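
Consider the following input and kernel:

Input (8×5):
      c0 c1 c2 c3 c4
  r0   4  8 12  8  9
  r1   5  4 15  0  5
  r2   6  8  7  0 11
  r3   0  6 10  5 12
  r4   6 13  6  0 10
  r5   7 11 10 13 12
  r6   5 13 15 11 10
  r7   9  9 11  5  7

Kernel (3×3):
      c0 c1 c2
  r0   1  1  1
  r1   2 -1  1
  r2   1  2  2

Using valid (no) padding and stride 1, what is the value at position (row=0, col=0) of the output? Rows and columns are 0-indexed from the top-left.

81

The receptive field on the input at this output position is [4 8 12 / 5 4 15 / 6 8 7]. Elementwise product with the kernel and sum: 4·1 + 8·1 + 12·1 + 5·2 + 4·-1 + 15·1 + 6·1 + 8·2 + 7·2.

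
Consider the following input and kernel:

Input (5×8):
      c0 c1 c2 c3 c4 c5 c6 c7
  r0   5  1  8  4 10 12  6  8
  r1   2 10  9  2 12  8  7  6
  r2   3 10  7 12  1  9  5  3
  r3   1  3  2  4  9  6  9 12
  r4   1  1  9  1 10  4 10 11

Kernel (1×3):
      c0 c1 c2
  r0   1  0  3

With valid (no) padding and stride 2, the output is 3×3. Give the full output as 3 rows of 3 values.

Output[0,0]: The receptive field on the input at this output position is [5 1 8]. Elementwise product with the kernel and sum: 5·1 + 8·3.
Output[0,1]: The receptive field on the input at this output position is [8 4 10]. Elementwise product with the kernel and sum: 8·1 + 10·3.

29 38 28
24 10 16
28 39 40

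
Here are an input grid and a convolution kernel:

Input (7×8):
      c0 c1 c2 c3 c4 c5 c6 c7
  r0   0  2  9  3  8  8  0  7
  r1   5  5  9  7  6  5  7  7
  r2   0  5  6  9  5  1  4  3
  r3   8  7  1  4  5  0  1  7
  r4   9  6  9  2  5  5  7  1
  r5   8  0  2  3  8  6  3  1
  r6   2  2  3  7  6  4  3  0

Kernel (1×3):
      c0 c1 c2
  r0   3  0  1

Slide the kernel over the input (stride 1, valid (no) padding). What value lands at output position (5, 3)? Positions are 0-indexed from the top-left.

15

The receptive field on the input at this output position is [3 8 6]. Elementwise product with the kernel and sum: 3·3 + 6·1.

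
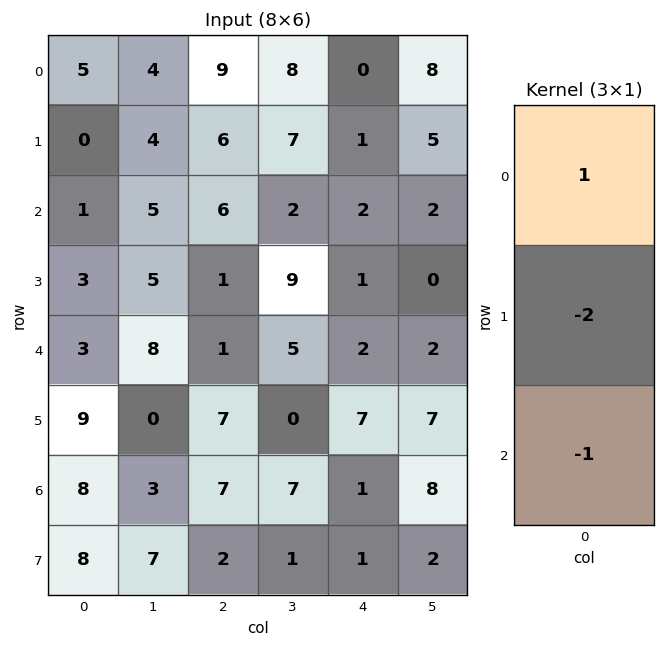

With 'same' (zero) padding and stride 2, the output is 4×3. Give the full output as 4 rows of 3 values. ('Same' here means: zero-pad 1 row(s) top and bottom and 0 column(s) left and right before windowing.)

-10 -24 -1
-5 -7 -4
-12 -8 -10
-15 -9 4

Output[0,0]: The receptive field on the zero-padded input at this output position is [0 / 5 / 0]. Elementwise product with the kernel and sum: 0·1 + 5·-2 + 0·-1.
Output[0,1]: The receptive field on the zero-padded input at this output position is [0 / 9 / 6]. Elementwise product with the kernel and sum: 0·1 + 9·-2 + 6·-1.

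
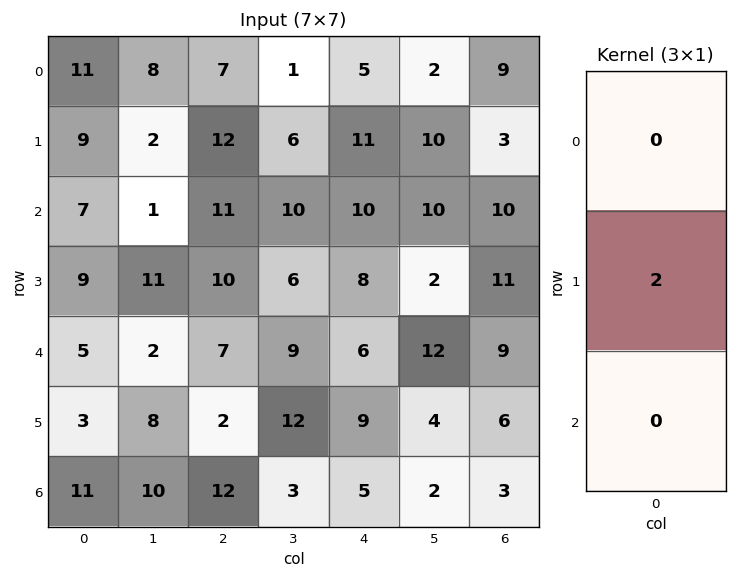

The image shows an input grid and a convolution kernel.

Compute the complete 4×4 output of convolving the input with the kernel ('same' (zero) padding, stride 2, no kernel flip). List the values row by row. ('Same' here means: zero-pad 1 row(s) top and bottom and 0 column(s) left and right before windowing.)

22 14 10 18
14 22 20 20
10 14 12 18
22 24 10 6

Output[0,0]: The receptive field on the zero-padded input at this output position is [0 / 11 / 9]. Elementwise product with the kernel and sum: 11·2.
Output[0,1]: The receptive field on the zero-padded input at this output position is [0 / 7 / 12]. Elementwise product with the kernel and sum: 7·2.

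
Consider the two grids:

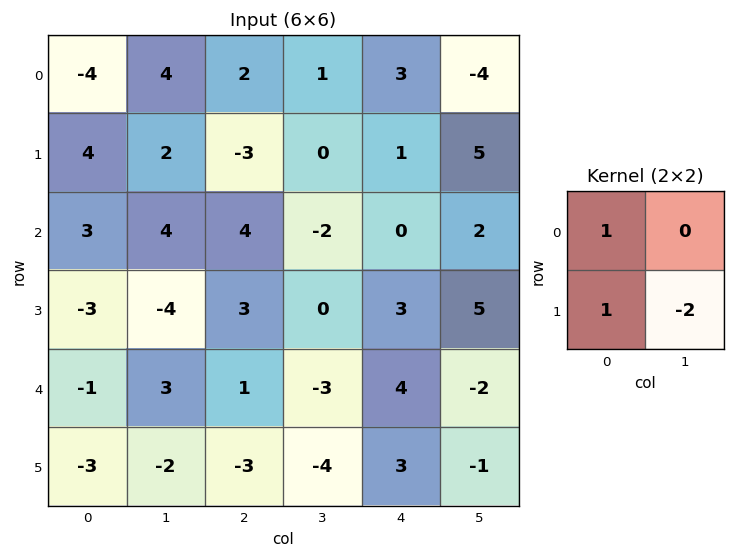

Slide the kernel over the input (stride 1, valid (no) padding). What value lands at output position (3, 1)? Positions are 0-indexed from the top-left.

-3

The receptive field on the input at this output position is [-4 3 / 3 1]. Elementwise product with the kernel and sum: -4·1 + 3·1 + 1·-2.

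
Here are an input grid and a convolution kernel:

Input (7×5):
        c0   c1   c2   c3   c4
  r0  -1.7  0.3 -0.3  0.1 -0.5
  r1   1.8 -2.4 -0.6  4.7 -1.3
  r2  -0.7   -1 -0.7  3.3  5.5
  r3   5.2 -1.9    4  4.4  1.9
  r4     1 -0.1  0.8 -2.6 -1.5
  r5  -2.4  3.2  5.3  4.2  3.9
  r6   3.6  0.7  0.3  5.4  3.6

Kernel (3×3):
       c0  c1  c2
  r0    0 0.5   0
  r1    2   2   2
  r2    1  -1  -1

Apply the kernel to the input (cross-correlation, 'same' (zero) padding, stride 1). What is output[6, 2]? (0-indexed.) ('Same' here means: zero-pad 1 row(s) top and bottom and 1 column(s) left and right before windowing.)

The receptive field on the zero-padded input at this output position is [3.2 5.3 4.2 / 0.7 0.3 5.4 / 0 0 0]. Elementwise product with the kernel and sum: 5.3·0.5 + 0.7·2 + 0.3·2 + 5.4·2 + 0·1 + 0·-1 + 0·-1.

15.45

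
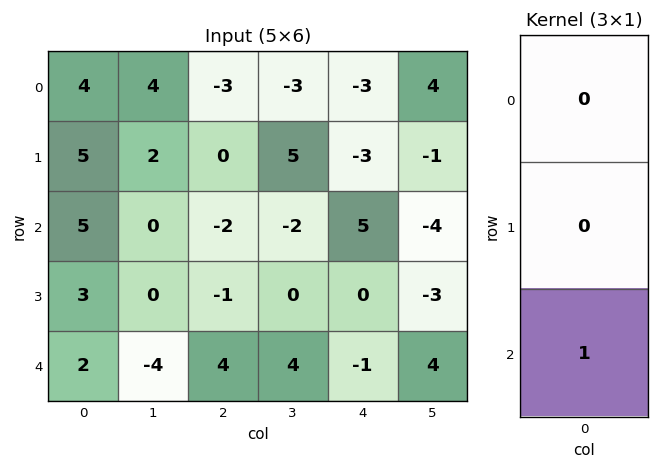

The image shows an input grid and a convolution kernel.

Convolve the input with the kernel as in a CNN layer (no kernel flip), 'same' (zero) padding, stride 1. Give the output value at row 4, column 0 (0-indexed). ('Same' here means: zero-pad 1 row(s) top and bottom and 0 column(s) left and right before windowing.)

0

The receptive field on the zero-padded input at this output position is [3 / 2 / 0]. Elementwise product with the kernel and sum: 0·1.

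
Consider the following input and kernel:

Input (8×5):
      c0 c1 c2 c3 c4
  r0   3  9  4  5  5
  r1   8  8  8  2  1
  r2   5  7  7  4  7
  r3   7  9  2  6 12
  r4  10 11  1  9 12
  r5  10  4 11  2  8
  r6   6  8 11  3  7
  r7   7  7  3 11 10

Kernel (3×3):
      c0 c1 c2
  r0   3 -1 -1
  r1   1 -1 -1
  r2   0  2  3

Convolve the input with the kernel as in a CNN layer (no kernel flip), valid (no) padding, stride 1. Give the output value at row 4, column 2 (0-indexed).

The receptive field on the input at this output position is [1 9 12 / 11 2 8 / 11 3 7]. Elementwise product with the kernel and sum: 1·3 + 9·-1 + 12·-1 + 11·1 + 2·-1 + 8·-1 + 3·2 + 7·3.

10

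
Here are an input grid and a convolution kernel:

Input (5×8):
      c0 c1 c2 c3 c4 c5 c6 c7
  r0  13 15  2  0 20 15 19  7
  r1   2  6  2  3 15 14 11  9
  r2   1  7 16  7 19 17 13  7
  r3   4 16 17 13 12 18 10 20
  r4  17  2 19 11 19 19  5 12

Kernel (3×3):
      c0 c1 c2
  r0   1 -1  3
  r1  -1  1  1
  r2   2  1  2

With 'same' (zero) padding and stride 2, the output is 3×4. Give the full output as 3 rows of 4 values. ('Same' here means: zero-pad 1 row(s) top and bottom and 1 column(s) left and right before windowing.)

42 7 84 68
60 104 133 119
63 66 82 66

Output[0,0]: The receptive field on the zero-padded input at this output position is [0 0 0 / 0 13 15 / 0 2 6]. Elementwise product with the kernel and sum: 0·1 + 0·-1 + 0·3 + 0·-1 + 13·1 + 15·1 + 0·2 + 2·1 + 6·2.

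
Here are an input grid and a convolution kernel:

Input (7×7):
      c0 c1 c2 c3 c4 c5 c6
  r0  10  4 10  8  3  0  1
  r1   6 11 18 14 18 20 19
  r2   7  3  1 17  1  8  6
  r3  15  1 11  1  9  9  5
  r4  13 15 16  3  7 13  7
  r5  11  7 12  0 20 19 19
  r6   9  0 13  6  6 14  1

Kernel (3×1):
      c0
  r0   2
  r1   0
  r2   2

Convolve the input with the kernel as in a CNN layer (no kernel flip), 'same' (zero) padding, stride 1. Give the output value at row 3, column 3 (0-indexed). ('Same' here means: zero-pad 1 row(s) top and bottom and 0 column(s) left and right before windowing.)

The receptive field on the zero-padded input at this output position is [17 / 1 / 3]. Elementwise product with the kernel and sum: 17·2 + 3·2.

40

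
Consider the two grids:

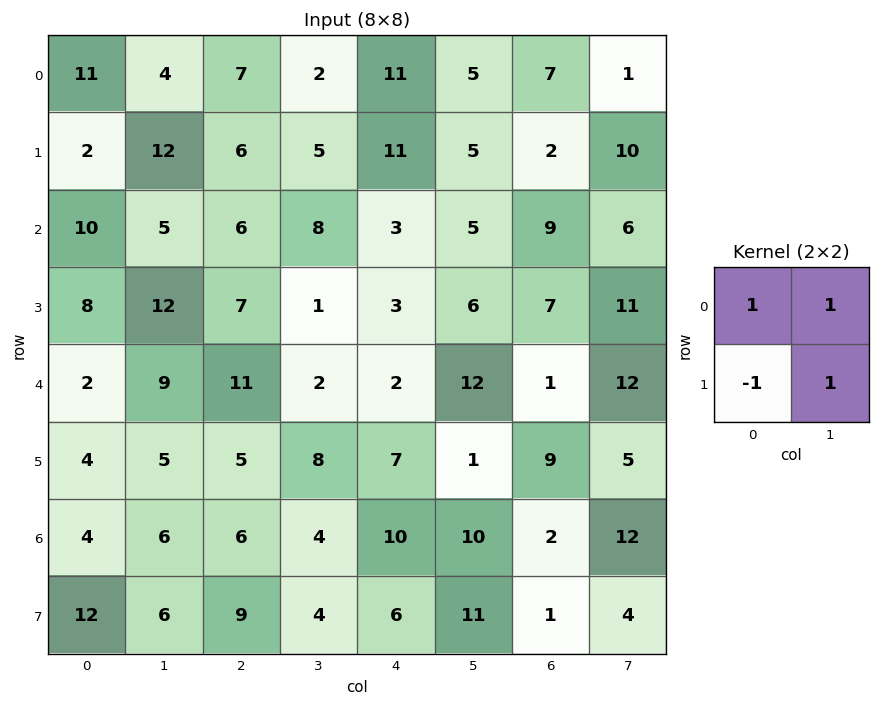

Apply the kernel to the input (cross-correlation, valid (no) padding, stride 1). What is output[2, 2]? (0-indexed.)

8

The receptive field on the input at this output position is [6 8 / 7 1]. Elementwise product with the kernel and sum: 6·1 + 8·1 + 7·-1 + 1·1.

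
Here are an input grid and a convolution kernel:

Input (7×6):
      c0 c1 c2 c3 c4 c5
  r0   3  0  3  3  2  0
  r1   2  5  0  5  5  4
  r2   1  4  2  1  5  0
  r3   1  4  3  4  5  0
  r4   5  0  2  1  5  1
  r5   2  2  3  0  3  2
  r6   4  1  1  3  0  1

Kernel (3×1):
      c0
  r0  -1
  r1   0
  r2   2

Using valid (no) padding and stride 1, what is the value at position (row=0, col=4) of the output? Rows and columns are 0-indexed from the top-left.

8

The receptive field on the input at this output position is [2 / 5 / 5]. Elementwise product with the kernel and sum: 2·-1 + 5·2.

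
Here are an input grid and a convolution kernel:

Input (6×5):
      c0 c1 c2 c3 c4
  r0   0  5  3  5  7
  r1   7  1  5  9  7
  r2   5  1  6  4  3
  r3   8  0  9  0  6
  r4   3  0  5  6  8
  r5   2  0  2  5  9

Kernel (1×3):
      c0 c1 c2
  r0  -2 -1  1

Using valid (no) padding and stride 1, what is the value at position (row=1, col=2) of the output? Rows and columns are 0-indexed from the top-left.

The receptive field on the input at this output position is [5 9 7]. Elementwise product with the kernel and sum: 5·-2 + 9·-1 + 7·1.

-12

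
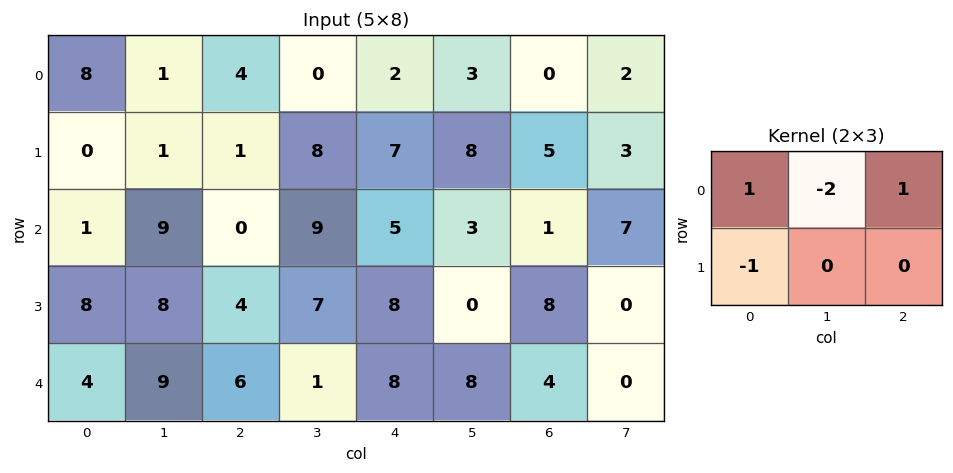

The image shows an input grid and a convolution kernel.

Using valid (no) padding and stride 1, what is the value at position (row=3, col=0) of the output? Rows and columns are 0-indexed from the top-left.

The receptive field on the input at this output position is [8 8 4 / 4 9 6]. Elementwise product with the kernel and sum: 8·1 + 8·-2 + 4·1 + 4·-1.

-8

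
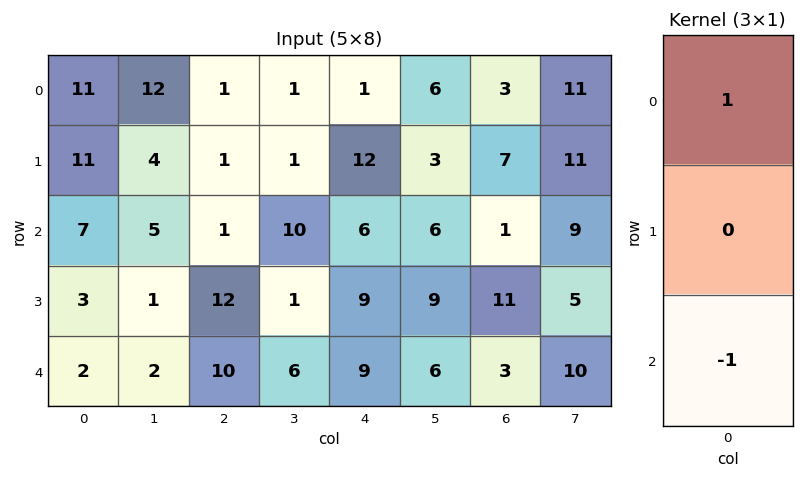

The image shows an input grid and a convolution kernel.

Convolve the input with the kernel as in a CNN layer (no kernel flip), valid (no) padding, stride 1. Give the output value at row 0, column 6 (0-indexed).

The receptive field on the input at this output position is [3 / 7 / 1]. Elementwise product with the kernel and sum: 3·1 + 1·-1.

2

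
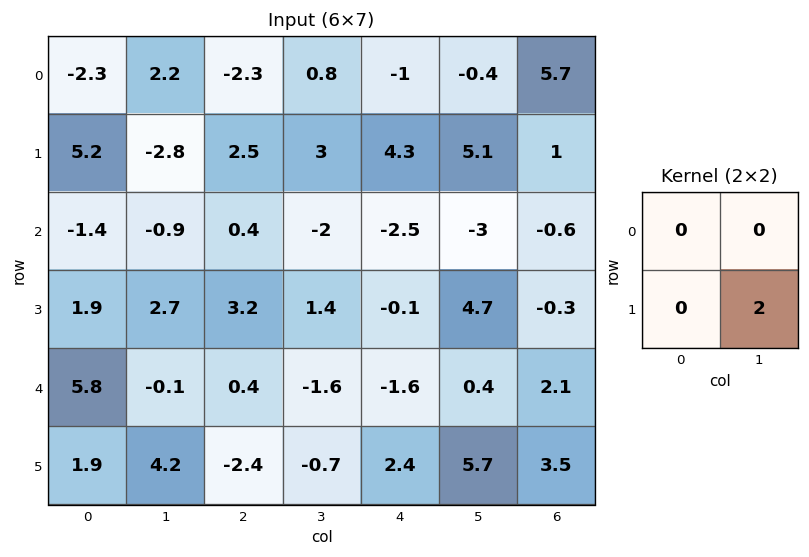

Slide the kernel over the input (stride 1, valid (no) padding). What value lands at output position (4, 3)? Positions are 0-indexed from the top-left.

4.8

The receptive field on the input at this output position is [-1.6 -1.6 / -0.7 2.4]. Elementwise product with the kernel and sum: 2.4·2.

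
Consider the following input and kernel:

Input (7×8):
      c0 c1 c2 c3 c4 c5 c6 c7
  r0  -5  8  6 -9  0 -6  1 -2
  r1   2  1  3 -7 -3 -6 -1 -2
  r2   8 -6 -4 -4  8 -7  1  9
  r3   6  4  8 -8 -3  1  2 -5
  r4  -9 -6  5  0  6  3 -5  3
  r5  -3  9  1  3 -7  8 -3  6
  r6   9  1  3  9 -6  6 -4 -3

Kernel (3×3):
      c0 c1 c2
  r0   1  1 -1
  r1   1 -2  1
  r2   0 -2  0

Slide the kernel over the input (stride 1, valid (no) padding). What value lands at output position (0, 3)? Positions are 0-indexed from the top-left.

The receptive field on the input at this output position is [-9 0 -6 / -7 -3 -6 / -4 8 -7]. Elementwise product with the kernel and sum: -9·1 + 0·1 + -6·-1 + -7·1 + -3·-2 + -6·1 + 8·-2.

-26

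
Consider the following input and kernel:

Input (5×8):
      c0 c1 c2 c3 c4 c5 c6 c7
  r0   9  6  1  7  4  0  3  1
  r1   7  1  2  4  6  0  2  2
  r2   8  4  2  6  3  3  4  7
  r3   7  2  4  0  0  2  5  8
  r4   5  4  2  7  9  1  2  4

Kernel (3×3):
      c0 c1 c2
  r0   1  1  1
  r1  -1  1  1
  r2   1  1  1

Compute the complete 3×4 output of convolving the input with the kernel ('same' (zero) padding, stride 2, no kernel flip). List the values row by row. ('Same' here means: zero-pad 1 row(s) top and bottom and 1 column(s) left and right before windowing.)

Output[0,0]: The receptive field on the zero-padded input at this output position is [0 0 0 / 0 9 6 / 0 7 1]. Elementwise product with the kernel and sum: 0·1 + 0·1 + 0·1 + 0·-1 + 9·1 + 6·1 + 0·1 + 7·1 + 1·1.
Output[0,1]: The receptive field on the zero-padded input at this output position is [0 0 0 / 6 1 7 / 1 2 4]. Elementwise product with the kernel and sum: 0·1 + 0·1 + 0·1 + 6·-1 + 1·1 + 7·1 + 1·1 + 2·1 + 4·1.

23 9 7 8
29 17 12 27
18 11 5 20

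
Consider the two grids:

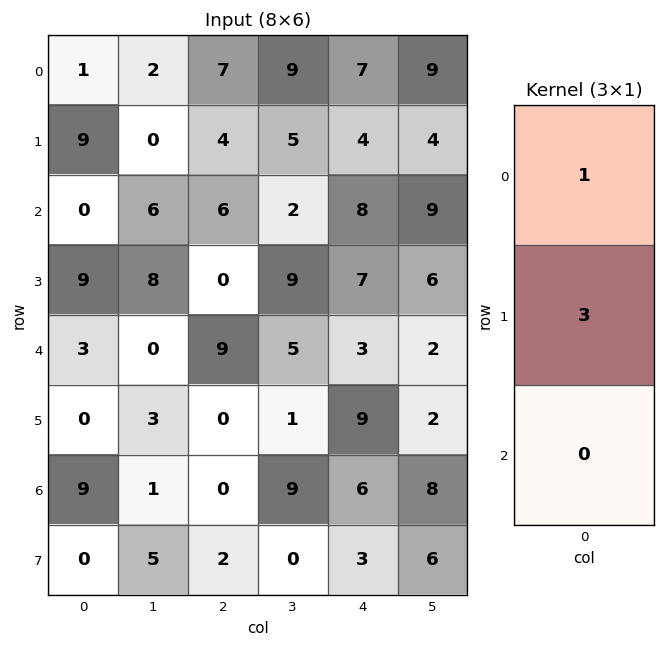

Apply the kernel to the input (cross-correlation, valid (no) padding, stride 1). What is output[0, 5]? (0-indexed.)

The receptive field on the input at this output position is [9 / 4 / 9]. Elementwise product with the kernel and sum: 9·1 + 4·3.

21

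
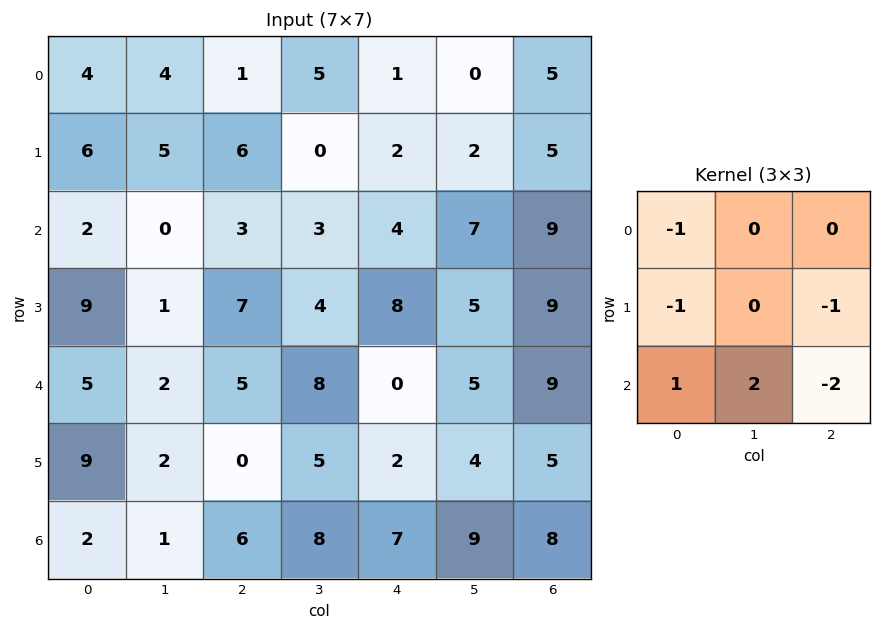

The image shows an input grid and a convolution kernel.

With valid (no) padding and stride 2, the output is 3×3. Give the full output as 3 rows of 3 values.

Output[0,0]: The receptive field on the input at this output position is [4 4 1 / 6 5 6 / 2 0 3]. Elementwise product with the kernel and sum: 4·-1 + 6·-1 + 6·-1 + 2·1 + 0·2 + 3·-2.
Output[0,1]: The receptive field on the input at this output position is [1 5 1 / 6 0 2 / 3 3 4]. Elementwise product with the kernel and sum: 1·-1 + 6·-1 + 2·-1 + 3·1 + 3·2 + 4·-2.

-20 -8 -8
-19 3 -29
-22 1 2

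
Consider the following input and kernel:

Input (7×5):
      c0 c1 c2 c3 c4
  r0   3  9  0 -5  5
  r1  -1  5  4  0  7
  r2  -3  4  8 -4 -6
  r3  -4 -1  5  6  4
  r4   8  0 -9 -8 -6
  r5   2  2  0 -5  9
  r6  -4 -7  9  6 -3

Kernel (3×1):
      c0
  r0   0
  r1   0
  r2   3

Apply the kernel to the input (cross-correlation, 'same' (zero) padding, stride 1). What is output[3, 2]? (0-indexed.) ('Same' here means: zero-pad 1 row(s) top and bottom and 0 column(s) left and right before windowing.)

The receptive field on the zero-padded input at this output position is [8 / 5 / -9]. Elementwise product with the kernel and sum: -9·3.

-27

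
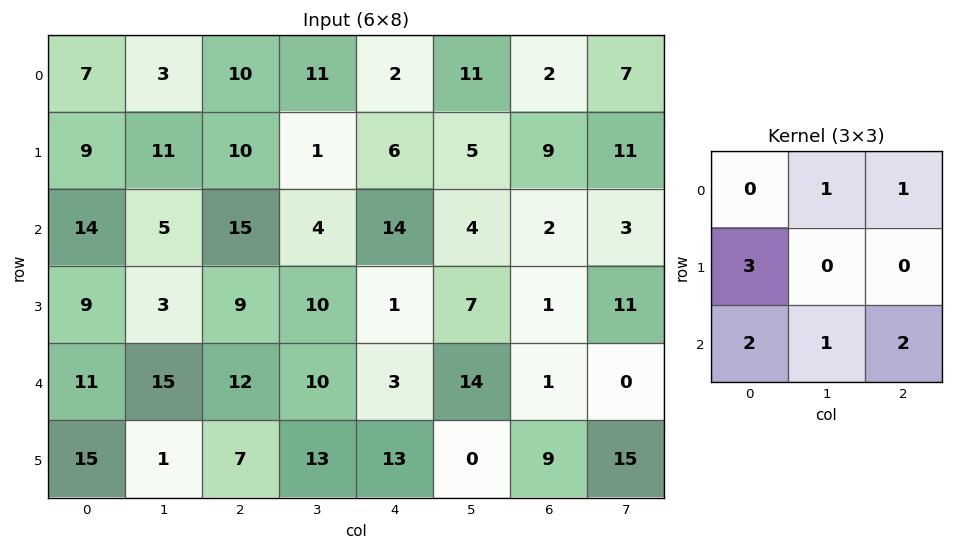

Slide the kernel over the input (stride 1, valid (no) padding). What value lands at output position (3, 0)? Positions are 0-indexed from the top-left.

90

The receptive field on the input at this output position is [9 3 9 / 11 15 12 / 15 1 7]. Elementwise product with the kernel and sum: 3·1 + 9·1 + 11·3 + 15·2 + 1·1 + 7·2.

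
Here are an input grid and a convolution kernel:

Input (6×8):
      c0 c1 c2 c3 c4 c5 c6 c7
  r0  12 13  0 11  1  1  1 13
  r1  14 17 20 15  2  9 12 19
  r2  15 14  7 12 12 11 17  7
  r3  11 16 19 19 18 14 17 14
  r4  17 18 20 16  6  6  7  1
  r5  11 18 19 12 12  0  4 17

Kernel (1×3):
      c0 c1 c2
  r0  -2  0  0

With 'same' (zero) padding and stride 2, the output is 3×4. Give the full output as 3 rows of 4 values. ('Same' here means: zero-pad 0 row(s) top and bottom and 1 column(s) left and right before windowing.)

Output[0,0]: The receptive field on the zero-padded input at this output position is [0 12 13]. Elementwise product with the kernel and sum: 0·-2.
Output[0,1]: The receptive field on the zero-padded input at this output position is [13 0 11]. Elementwise product with the kernel and sum: 13·-2.

0 -26 -22 -2
0 -28 -24 -22
0 -36 -32 -12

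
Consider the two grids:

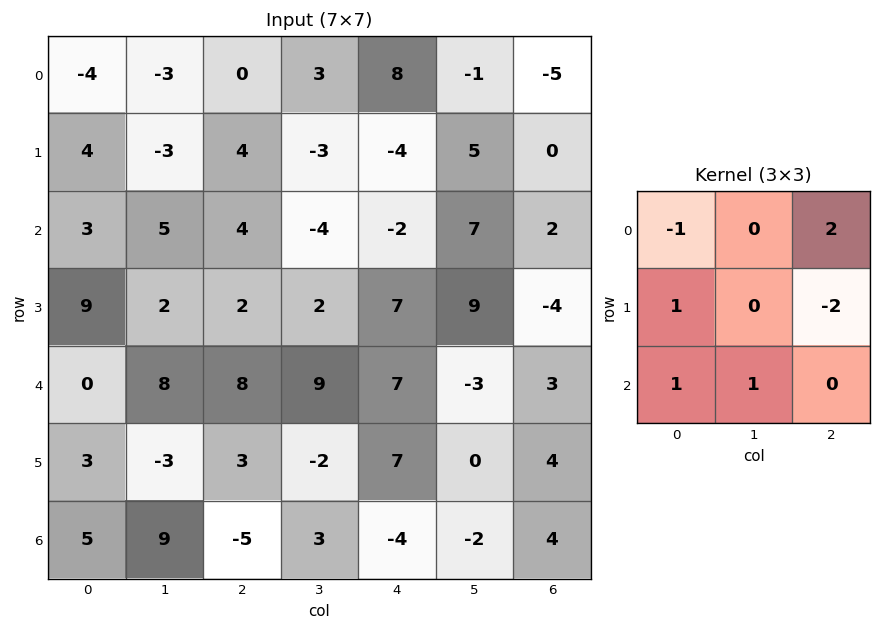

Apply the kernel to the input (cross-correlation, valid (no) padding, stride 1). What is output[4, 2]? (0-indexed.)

-7

The receptive field on the input at this output position is [8 9 7 / 3 -2 7 / -5 3 -4]. Elementwise product with the kernel and sum: 8·-1 + 7·2 + 3·1 + 7·-2 + -5·1 + 3·1.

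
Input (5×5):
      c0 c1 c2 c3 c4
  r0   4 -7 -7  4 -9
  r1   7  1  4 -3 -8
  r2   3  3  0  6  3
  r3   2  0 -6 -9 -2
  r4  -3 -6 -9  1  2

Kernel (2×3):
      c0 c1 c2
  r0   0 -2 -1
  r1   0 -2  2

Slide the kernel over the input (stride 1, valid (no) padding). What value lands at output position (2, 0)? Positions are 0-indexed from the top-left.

-18

The receptive field on the input at this output position is [3 3 0 / 2 0 -6]. Elementwise product with the kernel and sum: 3·-2 + 0·-1 + 0·-2 + -6·2.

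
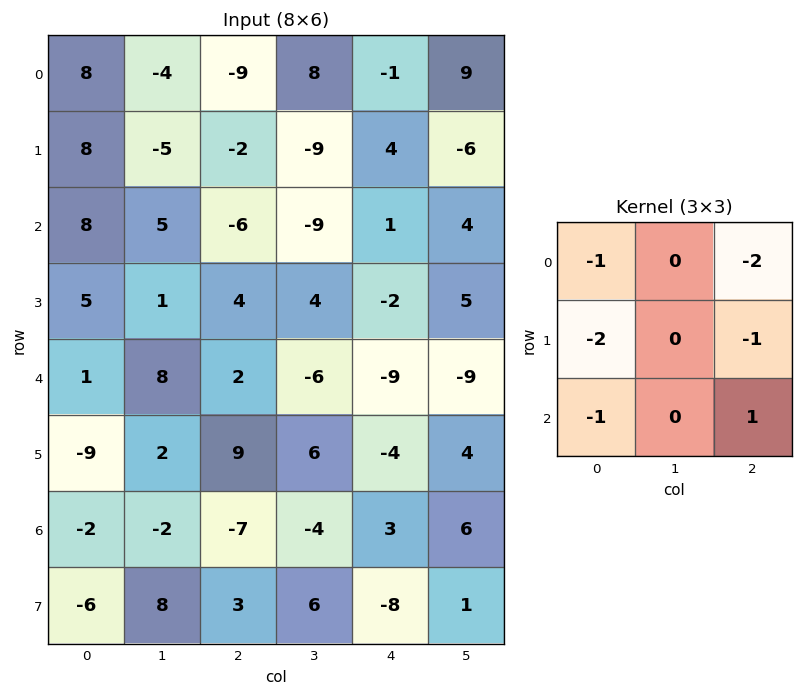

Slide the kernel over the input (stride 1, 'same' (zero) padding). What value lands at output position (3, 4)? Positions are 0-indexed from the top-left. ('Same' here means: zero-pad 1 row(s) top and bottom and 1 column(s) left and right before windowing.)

-15

The receptive field on the zero-padded input at this output position is [-9 1 4 / 4 -2 5 / -6 -9 -9]. Elementwise product with the kernel and sum: -9·-1 + 4·-2 + 4·-2 + 5·-1 + -6·-1 + -9·1.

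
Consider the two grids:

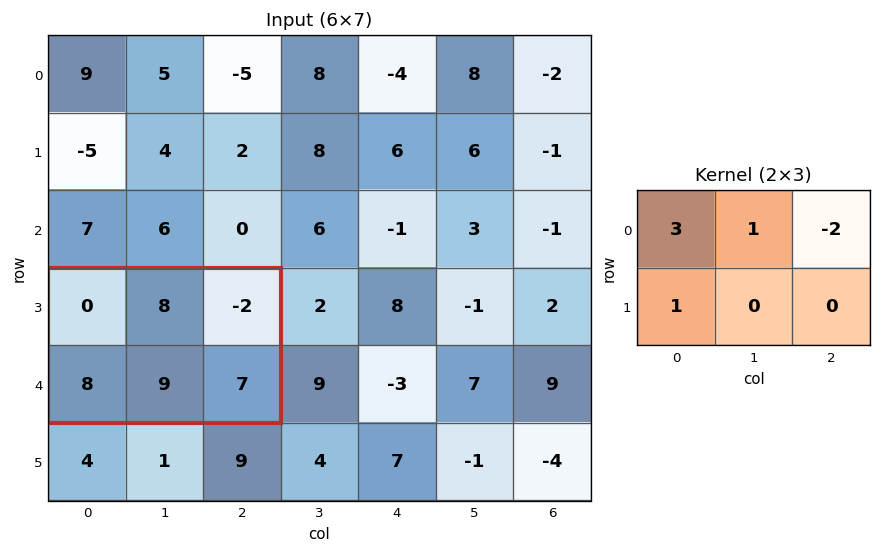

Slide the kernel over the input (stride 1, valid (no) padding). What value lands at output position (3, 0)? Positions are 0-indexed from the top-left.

The receptive field on the input at this output position is [0 8 -2 / 8 9 7]. Elementwise product with the kernel and sum: 0·3 + 8·1 + -2·-2 + 8·1.

20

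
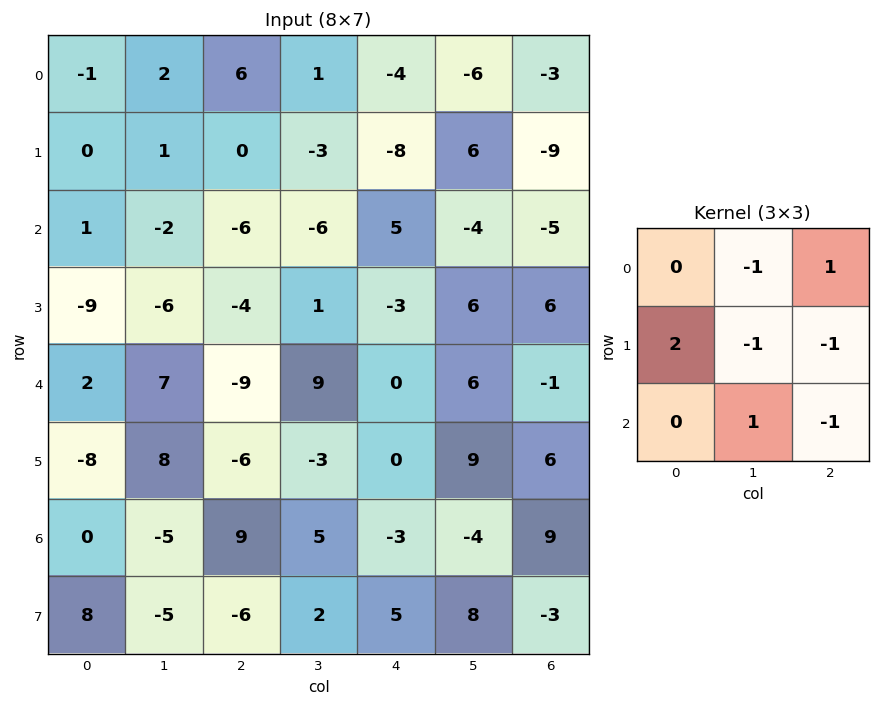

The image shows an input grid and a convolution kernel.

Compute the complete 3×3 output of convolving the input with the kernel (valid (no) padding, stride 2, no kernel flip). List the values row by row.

7 -5 -9
4 14 -12
-48 -10 -35

Output[0,0]: The receptive field on the input at this output position is [-1 2 6 / 0 1 0 / 1 -2 -6]. Elementwise product with the kernel and sum: 2·-1 + 6·1 + 0·2 + 1·-1 + 0·-1 + -2·1 + -6·-1.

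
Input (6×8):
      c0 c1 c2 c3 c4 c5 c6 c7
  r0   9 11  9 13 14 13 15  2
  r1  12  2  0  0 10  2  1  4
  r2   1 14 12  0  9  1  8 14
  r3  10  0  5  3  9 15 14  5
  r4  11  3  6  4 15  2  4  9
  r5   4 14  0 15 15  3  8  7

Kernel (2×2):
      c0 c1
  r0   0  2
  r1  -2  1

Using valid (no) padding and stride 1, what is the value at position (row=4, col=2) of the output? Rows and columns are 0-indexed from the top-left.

The receptive field on the input at this output position is [6 4 / 0 15]. Elementwise product with the kernel and sum: 4·2 + 0·-2 + 15·1.

23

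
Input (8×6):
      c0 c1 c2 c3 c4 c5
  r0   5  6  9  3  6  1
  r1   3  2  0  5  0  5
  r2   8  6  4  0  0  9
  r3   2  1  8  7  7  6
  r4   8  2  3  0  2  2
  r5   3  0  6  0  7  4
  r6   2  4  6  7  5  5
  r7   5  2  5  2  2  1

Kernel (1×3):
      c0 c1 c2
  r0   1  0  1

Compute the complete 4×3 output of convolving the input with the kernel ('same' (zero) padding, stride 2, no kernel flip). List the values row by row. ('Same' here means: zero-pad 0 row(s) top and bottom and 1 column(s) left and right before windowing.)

6 9 4
6 6 9
2 2 2
4 11 12

Output[0,0]: The receptive field on the zero-padded input at this output position is [0 5 6]. Elementwise product with the kernel and sum: 0·1 + 6·1.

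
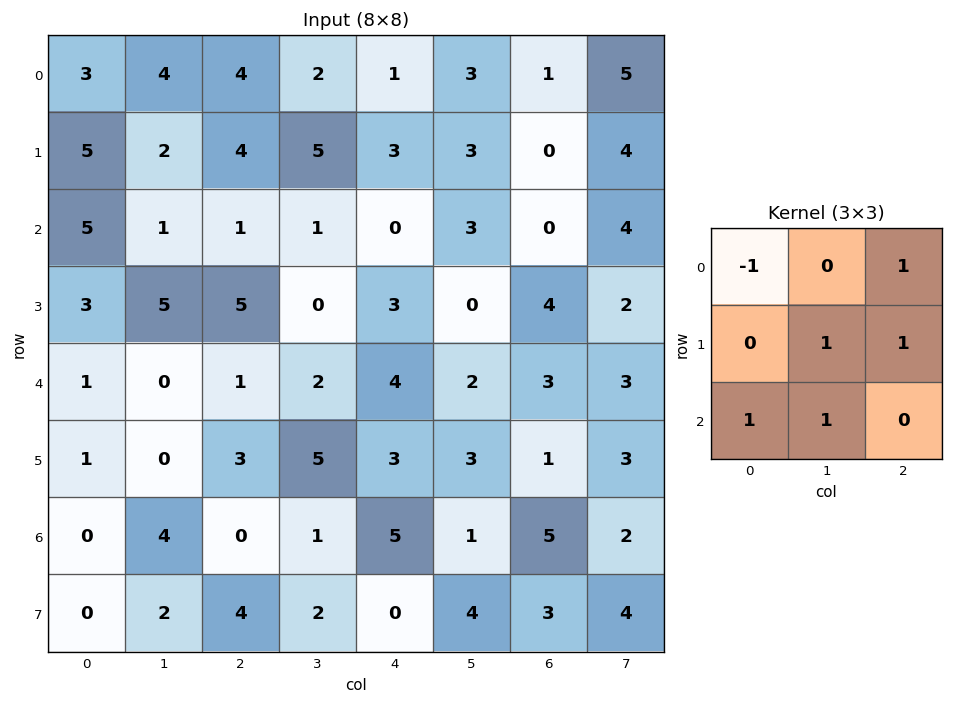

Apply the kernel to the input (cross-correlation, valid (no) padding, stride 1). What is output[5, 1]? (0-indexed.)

12

The receptive field on the input at this output position is [0 3 5 / 4 0 1 / 2 4 2]. Elementwise product with the kernel and sum: 0·-1 + 5·1 + 0·1 + 1·1 + 2·1 + 4·1.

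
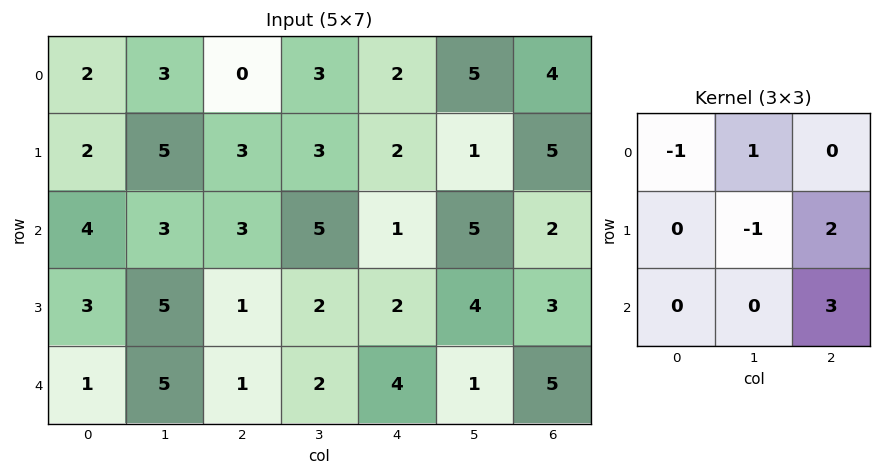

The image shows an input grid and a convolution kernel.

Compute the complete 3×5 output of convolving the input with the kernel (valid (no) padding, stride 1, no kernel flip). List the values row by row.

11 15 7 14 18
9 11 3 20 7
-1 9 16 5 21

Output[0,0]: The receptive field on the input at this output position is [2 3 0 / 2 5 3 / 4 3 3]. Elementwise product with the kernel and sum: 2·-1 + 3·1 + 5·-1 + 3·2 + 3·3.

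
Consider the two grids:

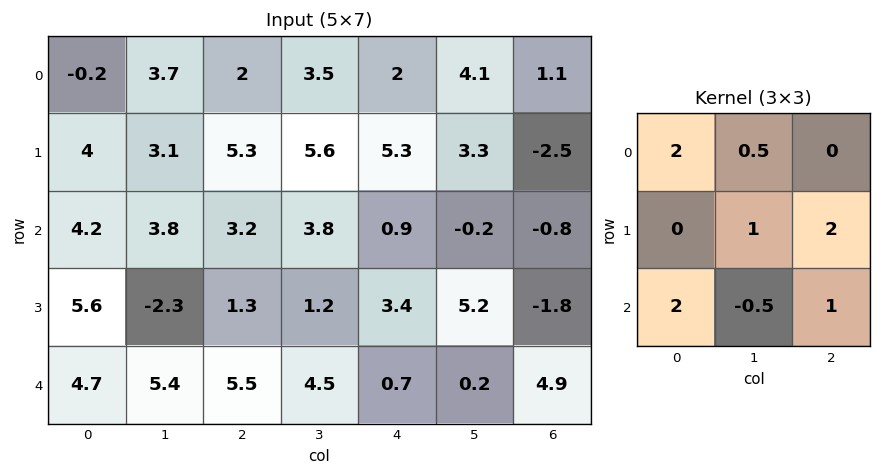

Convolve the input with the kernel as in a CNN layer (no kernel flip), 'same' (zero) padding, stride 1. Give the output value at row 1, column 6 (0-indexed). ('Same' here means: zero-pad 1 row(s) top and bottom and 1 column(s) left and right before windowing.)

6.25

The receptive field on the zero-padded input at this output position is [4.1 1.1 0 / 3.3 -2.5 0 / -0.2 -0.8 0]. Elementwise product with the kernel and sum: 4.1·2 + 1.1·0.5 + -2.5·1 + 0·2 + -0.2·2 + -0.8·-0.5 + 0·1.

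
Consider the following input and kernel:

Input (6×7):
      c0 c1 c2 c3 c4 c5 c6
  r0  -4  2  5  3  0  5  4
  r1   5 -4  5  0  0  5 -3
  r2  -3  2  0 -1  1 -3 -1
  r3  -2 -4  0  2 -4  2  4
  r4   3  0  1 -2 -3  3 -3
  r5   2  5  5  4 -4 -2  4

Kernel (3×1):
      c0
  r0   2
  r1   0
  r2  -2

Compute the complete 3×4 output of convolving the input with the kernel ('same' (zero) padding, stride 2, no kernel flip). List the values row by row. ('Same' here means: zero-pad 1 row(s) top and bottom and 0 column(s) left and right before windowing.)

Output[0,0]: The receptive field on the zero-padded input at this output position is [0 / -4 / 5]. Elementwise product with the kernel and sum: 0·2 + 5·-2.
Output[0,1]: The receptive field on the zero-padded input at this output position is [0 / 5 / 5]. Elementwise product with the kernel and sum: 0·2 + 5·-2.

-10 -10 0 6
14 10 8 -14
-8 -10 0 0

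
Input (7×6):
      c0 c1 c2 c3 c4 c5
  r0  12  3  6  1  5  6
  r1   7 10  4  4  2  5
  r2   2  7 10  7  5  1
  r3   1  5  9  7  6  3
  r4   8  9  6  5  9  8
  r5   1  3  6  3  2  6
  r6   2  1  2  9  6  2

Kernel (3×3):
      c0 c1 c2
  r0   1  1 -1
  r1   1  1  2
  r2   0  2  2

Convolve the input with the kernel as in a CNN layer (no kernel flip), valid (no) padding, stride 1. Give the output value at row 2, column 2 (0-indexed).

The receptive field on the input at this output position is [10 7 5 / 9 7 6 / 6 5 9]. Elementwise product with the kernel and sum: 10·1 + 7·1 + 5·-1 + 9·1 + 7·1 + 6·2 + 5·2 + 9·2.

68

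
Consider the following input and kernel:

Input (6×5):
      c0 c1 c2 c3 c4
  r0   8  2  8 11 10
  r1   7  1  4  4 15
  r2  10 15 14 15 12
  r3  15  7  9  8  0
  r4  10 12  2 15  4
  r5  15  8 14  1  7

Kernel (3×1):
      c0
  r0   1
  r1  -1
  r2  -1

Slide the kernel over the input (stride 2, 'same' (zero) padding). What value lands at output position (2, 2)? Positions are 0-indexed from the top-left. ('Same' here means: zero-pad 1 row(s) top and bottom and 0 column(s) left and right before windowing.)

-11

The receptive field on the zero-padded input at this output position is [0 / 4 / 7]. Elementwise product with the kernel and sum: 0·1 + 4·-1 + 7·-1.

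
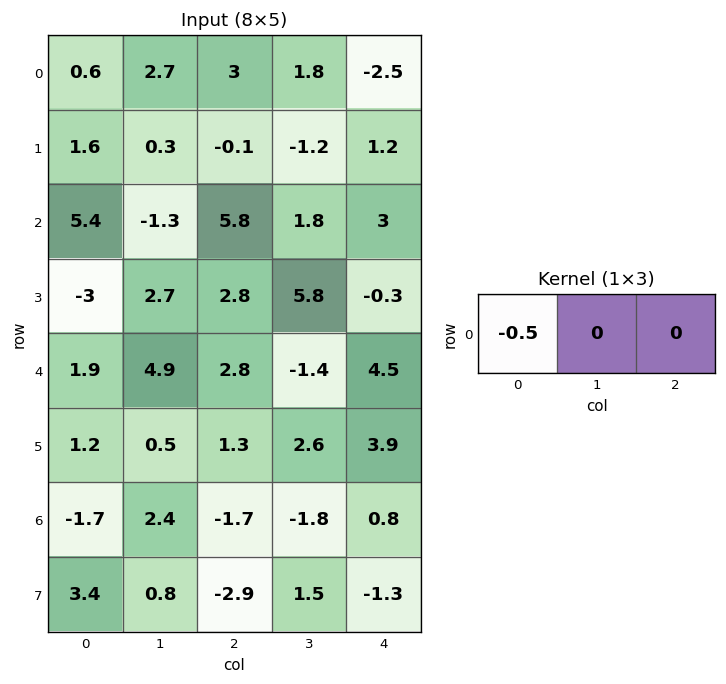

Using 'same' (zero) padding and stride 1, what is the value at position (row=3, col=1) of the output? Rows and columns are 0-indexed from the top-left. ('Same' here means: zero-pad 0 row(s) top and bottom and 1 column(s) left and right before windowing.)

The receptive field on the zero-padded input at this output position is [-3 2.7 2.8]. Elementwise product with the kernel and sum: -3·-0.5.

1.5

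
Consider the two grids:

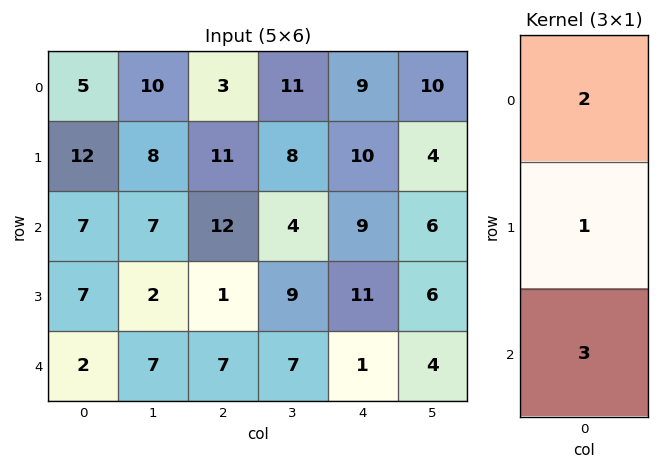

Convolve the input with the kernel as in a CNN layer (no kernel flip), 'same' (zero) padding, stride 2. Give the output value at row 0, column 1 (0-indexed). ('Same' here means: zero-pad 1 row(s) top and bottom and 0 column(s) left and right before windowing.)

36

The receptive field on the zero-padded input at this output position is [0 / 3 / 11]. Elementwise product with the kernel and sum: 0·2 + 3·1 + 11·3.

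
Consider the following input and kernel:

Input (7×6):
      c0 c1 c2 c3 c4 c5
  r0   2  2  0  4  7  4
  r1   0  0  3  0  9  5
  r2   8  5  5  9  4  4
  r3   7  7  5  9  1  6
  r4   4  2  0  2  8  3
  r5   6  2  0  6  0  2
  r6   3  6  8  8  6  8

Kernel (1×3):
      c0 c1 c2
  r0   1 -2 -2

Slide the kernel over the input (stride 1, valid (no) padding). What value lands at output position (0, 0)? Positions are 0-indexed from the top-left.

-2

The receptive field on the input at this output position is [2 2 0]. Elementwise product with the kernel and sum: 2·1 + 2·-2 + 0·-2.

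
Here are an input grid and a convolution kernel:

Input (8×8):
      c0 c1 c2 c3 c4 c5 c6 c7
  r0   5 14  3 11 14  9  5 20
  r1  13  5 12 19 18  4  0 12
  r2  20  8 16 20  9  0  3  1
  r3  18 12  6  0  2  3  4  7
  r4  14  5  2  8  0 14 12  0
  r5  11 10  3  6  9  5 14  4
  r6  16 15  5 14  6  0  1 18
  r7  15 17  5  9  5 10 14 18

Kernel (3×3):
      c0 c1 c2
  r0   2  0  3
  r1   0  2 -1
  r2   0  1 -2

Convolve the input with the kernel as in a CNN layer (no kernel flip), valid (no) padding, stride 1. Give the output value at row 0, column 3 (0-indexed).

90

The receptive field on the input at this output position is [11 14 9 / 19 18 4 / 20 9 0]. Elementwise product with the kernel and sum: 11·2 + 9·3 + 18·2 + 4·-1 + 9·1 + 0·-2.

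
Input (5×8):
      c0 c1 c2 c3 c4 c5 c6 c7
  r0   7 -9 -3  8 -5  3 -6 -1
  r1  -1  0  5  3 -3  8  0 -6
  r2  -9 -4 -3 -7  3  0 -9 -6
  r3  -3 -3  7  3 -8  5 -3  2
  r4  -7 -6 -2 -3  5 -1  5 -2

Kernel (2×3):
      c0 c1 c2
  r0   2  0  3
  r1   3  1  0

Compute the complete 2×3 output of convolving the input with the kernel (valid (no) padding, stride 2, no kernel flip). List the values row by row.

2 -3 -29
-39 27 -40

Output[0,0]: The receptive field on the input at this output position is [7 -9 -3 / -1 0 5]. Elementwise product with the kernel and sum: 7·2 + -3·3 + -1·3 + 0·1.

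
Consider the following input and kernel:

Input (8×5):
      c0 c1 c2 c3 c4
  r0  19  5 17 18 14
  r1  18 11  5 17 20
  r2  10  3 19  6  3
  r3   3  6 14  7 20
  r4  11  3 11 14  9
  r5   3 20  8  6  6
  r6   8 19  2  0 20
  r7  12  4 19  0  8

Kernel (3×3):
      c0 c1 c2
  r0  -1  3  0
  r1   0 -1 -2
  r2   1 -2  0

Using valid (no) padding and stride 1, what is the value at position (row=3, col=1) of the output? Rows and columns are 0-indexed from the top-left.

1

The receptive field on the input at this output position is [6 14 7 / 3 11 14 / 20 8 6]. Elementwise product with the kernel and sum: 6·-1 + 14·3 + 11·-1 + 14·-2 + 20·1 + 8·-2.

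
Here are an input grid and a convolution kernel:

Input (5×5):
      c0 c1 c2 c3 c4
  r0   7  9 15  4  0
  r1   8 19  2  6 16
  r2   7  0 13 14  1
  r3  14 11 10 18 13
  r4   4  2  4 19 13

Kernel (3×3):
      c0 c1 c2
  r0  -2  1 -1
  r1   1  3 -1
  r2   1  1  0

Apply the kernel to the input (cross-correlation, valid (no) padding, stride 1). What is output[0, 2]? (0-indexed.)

5

The receptive field on the input at this output position is [15 4 0 / 2 6 16 / 13 14 1]. Elementwise product with the kernel and sum: 15·-2 + 4·1 + 0·-1 + 2·1 + 6·3 + 16·-1 + 13·1 + 14·1.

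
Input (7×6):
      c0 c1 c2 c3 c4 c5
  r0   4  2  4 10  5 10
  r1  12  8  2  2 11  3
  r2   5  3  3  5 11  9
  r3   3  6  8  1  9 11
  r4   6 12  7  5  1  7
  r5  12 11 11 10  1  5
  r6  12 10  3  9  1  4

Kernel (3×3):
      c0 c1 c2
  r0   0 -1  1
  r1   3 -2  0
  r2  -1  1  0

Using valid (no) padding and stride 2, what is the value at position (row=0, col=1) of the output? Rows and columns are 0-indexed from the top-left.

The receptive field on the input at this output position is [4 10 5 / 2 2 11 / 3 5 11]. Elementwise product with the kernel and sum: 10·-1 + 5·1 + 2·3 + 2·-2 + 3·-1 + 5·1.

-1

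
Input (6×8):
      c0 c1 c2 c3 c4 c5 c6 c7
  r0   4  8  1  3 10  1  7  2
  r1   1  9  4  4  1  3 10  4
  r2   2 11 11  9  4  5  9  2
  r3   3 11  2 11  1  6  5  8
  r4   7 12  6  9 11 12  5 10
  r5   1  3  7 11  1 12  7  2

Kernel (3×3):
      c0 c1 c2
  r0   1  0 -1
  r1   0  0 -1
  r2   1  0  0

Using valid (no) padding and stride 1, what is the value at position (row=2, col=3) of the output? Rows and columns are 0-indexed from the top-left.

7

The receptive field on the input at this output position is [9 4 5 / 11 1 6 / 9 11 12]. Elementwise product with the kernel and sum: 9·1 + 5·-1 + 6·-1 + 9·1.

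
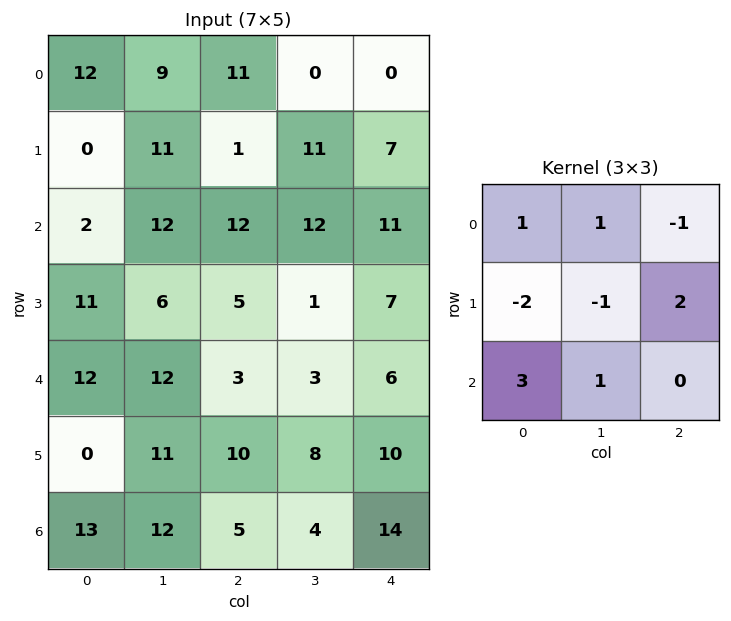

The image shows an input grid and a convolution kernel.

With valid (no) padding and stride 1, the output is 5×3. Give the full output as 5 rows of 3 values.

Output[0,0]: The receptive field on the input at this output position is [12 9 11 / 0 11 1 / 2 12 12]. Elementwise product with the kernel and sum: 12·1 + 9·1 + 11·-1 + 0·-2 + 11·-1 + 1·2 + 2·3 + 12·1.

19 67 60
57 12 7
32 36 28
-7 32 40
81 37 11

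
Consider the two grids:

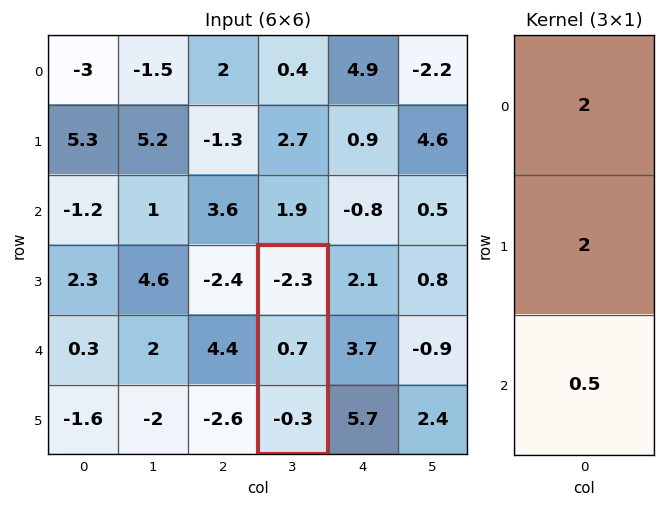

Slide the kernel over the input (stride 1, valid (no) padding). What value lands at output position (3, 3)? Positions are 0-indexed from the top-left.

-3.35

The receptive field on the input at this output position is [-2.3 / 0.7 / -0.3]. Elementwise product with the kernel and sum: -2.3·2 + 0.7·2 + -0.3·0.5.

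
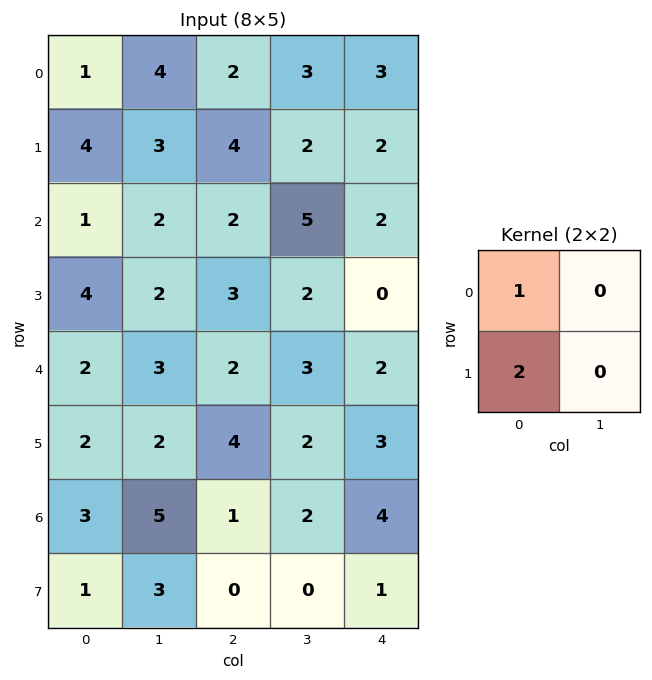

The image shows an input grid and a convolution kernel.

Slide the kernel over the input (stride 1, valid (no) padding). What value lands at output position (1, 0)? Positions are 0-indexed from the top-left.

The receptive field on the input at this output position is [4 3 / 1 2]. Elementwise product with the kernel and sum: 4·1 + 1·2.

6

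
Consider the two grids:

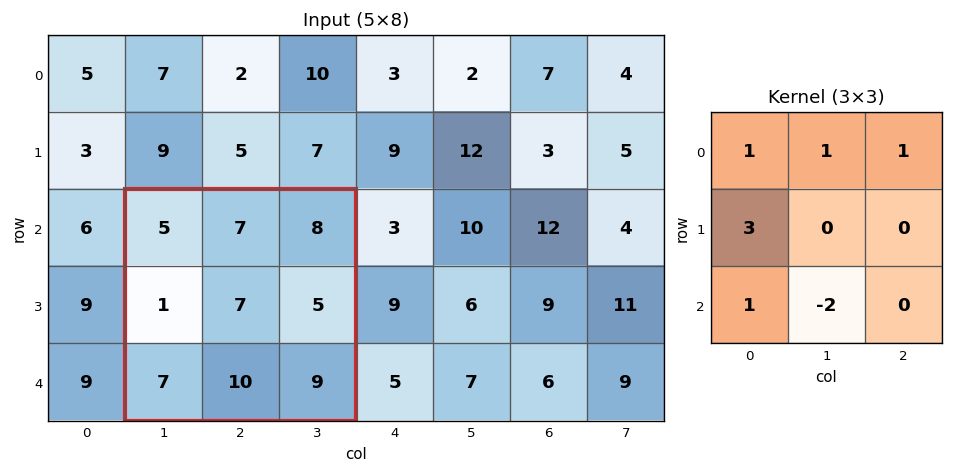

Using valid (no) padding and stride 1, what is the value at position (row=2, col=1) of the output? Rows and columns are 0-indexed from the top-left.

The receptive field on the input at this output position is [5 7 8 / 1 7 5 / 7 10 9]. Elementwise product with the kernel and sum: 5·1 + 7·1 + 8·1 + 1·3 + 7·1 + 10·-2.

10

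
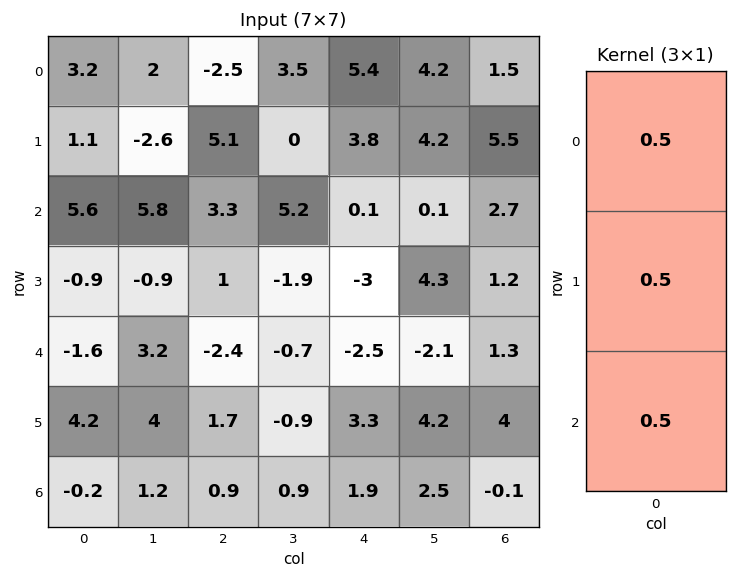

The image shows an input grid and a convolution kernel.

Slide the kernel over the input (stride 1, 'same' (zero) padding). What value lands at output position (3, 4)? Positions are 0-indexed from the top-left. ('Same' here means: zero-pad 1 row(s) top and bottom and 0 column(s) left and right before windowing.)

-2.7

The receptive field on the zero-padded input at this output position is [0.1 / -3 / -2.5]. Elementwise product with the kernel and sum: 0.1·0.5 + -3·0.5 + -2.5·0.5.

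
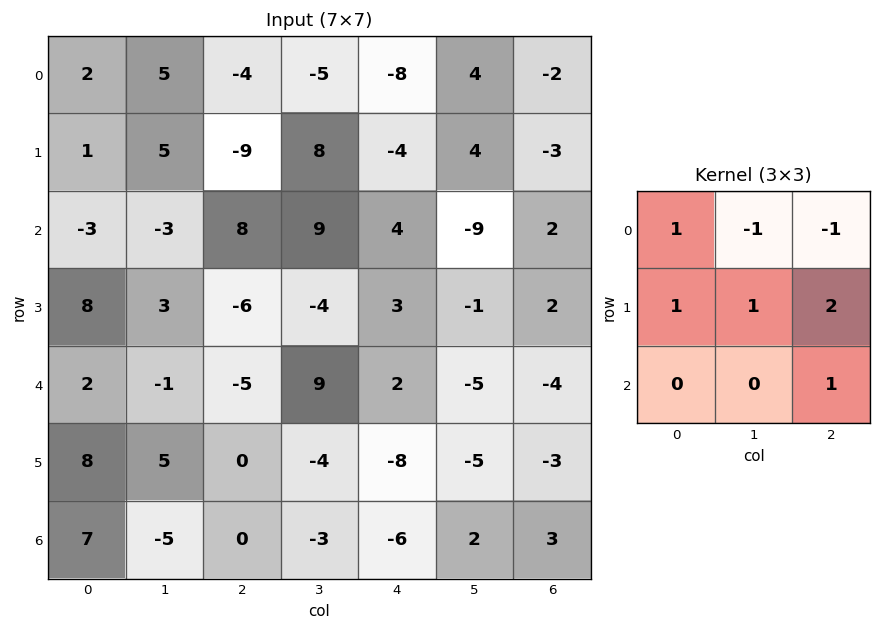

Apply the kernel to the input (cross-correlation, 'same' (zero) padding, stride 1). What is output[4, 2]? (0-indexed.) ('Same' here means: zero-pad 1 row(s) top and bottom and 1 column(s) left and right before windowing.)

The receptive field on the zero-padded input at this output position is [3 -6 -4 / -1 -5 9 / 5 0 -4]. Elementwise product with the kernel and sum: 3·1 + -6·-1 + -4·-1 + -1·1 + -5·1 + 9·2 + -4·1.

21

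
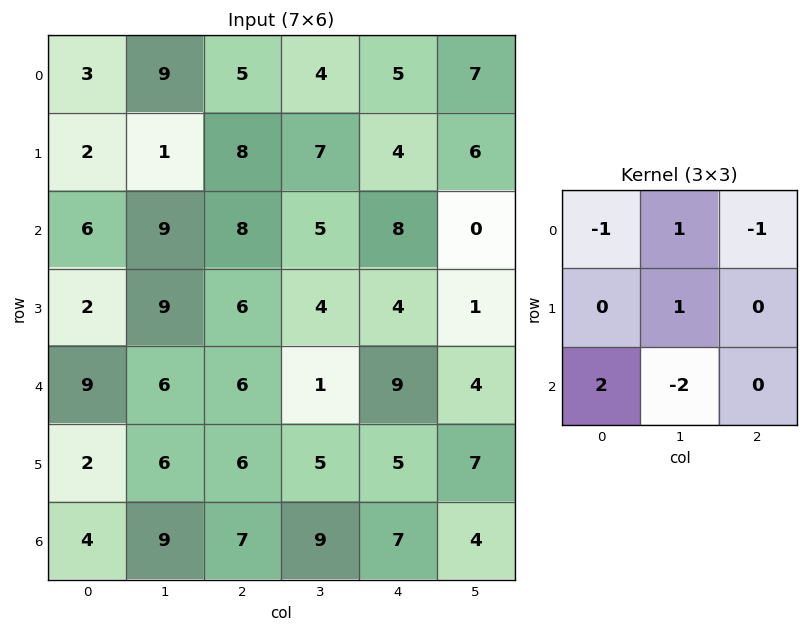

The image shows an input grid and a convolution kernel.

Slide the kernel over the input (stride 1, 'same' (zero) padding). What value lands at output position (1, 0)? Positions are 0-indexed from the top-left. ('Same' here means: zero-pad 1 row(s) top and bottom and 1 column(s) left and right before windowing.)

-16

The receptive field on the zero-padded input at this output position is [0 3 9 / 0 2 1 / 0 6 9]. Elementwise product with the kernel and sum: 0·-1 + 3·1 + 9·-1 + 2·1 + 0·2 + 6·-2.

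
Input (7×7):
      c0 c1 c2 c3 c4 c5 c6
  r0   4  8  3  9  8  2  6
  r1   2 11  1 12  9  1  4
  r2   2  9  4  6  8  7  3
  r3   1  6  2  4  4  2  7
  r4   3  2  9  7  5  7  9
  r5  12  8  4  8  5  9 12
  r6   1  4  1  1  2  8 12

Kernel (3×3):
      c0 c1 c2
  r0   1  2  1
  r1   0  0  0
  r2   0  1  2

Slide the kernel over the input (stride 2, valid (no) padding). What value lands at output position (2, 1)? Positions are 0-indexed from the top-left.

33

The receptive field on the input at this output position is [9 7 5 / 4 8 5 / 1 1 2]. Elementwise product with the kernel and sum: 9·1 + 7·2 + 5·1 + 1·1 + 2·2.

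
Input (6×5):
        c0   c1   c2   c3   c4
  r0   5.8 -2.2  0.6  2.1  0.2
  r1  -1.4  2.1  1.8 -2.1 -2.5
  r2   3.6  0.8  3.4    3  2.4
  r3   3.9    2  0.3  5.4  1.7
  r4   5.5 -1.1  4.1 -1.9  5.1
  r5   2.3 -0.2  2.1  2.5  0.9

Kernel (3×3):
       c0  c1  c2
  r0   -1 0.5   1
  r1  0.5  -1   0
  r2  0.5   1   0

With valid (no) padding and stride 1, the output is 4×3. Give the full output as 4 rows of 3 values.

Output[0,0]: The receptive field on the input at this output position is [5.8 -2.2 0.6 / -1.4 2.1 1.8 / 3.6 0.8 3.4]. Elementwise product with the kernel and sum: 5.8·-1 + -2.2·0.5 + 0.6·1 + -1.4·0.5 + 2.1·-1 + 3.6·0.5 + 0.8·1.

-6.5 7.65 8.35
9.2 -5 -1.1
1.8 8.15 -4.6
2.2 0.9 11.6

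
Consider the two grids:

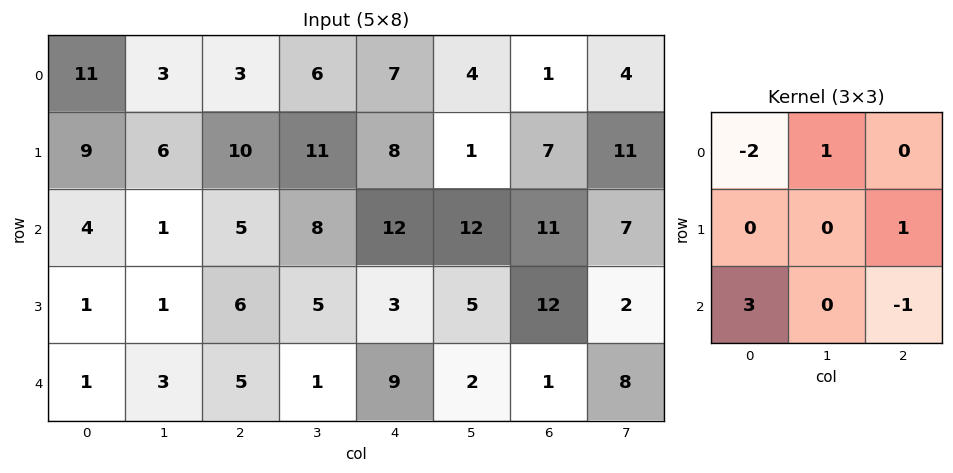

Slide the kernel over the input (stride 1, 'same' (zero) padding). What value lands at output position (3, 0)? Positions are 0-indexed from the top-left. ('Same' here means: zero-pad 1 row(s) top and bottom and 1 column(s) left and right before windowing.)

2

The receptive field on the zero-padded input at this output position is [0 4 1 / 0 1 1 / 0 1 3]. Elementwise product with the kernel and sum: 0·-2 + 4·1 + 1·1 + 0·3 + 3·-1.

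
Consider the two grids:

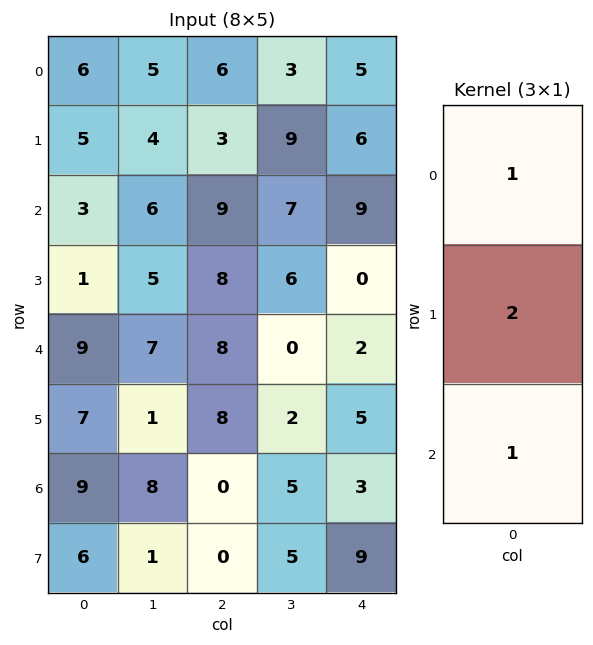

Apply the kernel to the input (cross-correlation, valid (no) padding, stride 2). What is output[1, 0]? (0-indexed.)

14

The receptive field on the input at this output position is [3 / 1 / 9]. Elementwise product with the kernel and sum: 3·1 + 1·2 + 9·1.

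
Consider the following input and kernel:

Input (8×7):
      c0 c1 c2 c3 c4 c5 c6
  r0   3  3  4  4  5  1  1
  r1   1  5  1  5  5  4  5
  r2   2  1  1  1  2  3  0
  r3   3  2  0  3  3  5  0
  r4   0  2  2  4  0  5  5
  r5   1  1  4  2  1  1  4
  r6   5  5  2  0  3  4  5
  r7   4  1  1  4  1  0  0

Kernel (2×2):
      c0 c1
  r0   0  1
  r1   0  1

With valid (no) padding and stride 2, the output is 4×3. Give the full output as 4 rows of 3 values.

8 9 5
3 4 8
3 6 6
6 4 4

Output[0,0]: The receptive field on the input at this output position is [3 3 / 1 5]. Elementwise product with the kernel and sum: 3·1 + 5·1.
Output[0,1]: The receptive field on the input at this output position is [4 4 / 1 5]. Elementwise product with the kernel and sum: 4·1 + 5·1.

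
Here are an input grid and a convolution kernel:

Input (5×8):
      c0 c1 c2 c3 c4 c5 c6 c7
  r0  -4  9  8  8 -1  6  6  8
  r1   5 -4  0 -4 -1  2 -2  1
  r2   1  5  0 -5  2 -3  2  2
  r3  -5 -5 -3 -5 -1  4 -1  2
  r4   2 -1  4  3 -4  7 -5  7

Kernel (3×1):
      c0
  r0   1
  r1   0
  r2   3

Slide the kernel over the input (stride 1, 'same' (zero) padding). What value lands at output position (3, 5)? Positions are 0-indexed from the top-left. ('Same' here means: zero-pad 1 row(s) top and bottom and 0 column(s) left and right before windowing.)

18

The receptive field on the zero-padded input at this output position is [-3 / 4 / 7]. Elementwise product with the kernel and sum: -3·1 + 7·3.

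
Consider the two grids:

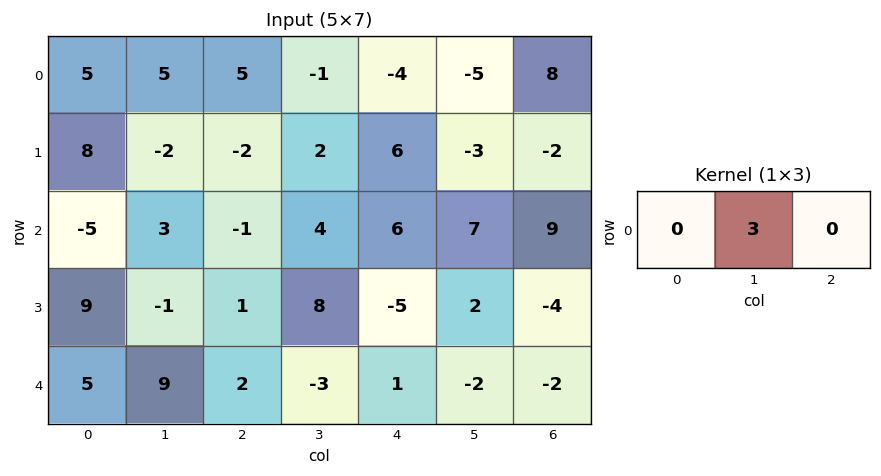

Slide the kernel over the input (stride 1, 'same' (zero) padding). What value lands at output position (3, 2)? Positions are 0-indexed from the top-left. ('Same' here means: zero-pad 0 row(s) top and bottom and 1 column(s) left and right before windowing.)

The receptive field on the zero-padded input at this output position is [-1 1 8]. Elementwise product with the kernel and sum: 1·3.

3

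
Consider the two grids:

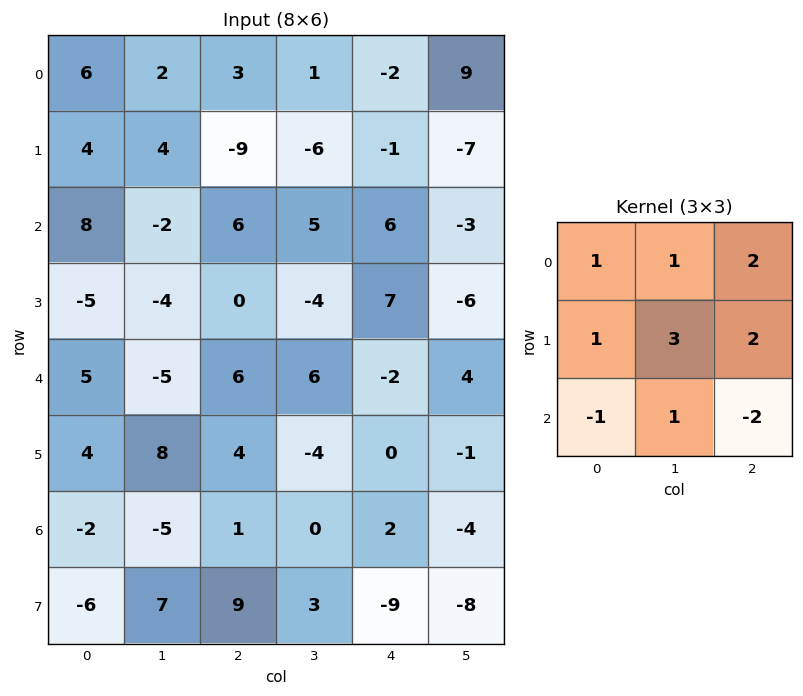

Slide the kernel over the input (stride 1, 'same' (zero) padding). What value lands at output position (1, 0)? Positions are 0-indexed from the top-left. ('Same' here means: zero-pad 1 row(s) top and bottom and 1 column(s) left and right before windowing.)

42

The receptive field on the zero-padded input at this output position is [0 6 2 / 0 4 4 / 0 8 -2]. Elementwise product with the kernel and sum: 0·1 + 6·1 + 2·2 + 0·1 + 4·3 + 4·2 + 0·-1 + 8·1 + -2·-2.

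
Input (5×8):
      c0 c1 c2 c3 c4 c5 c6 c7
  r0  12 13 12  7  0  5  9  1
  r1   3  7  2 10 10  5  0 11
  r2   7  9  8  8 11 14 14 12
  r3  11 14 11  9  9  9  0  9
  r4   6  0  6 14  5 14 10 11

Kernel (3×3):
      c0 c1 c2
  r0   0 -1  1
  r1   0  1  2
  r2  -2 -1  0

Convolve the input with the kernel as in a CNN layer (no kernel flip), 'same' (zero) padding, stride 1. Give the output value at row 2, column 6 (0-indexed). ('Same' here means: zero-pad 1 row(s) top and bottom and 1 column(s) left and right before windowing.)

The receptive field on the zero-padded input at this output position is [5 0 11 / 14 14 12 / 9 0 9]. Elementwise product with the kernel and sum: 0·-1 + 11·1 + 14·1 + 12·2 + 9·-2 + 0·-1.

31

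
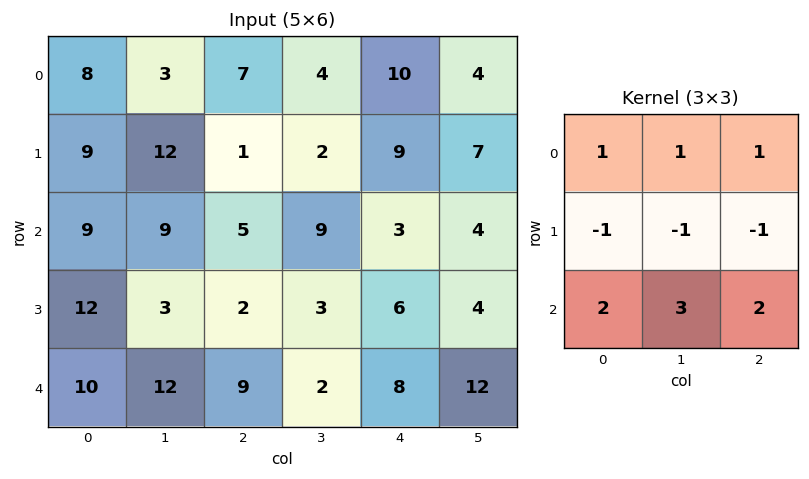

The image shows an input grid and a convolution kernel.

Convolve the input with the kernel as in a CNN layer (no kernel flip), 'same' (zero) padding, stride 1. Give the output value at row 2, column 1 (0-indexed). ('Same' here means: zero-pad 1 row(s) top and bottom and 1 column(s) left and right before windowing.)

36

The receptive field on the zero-padded input at this output position is [9 12 1 / 9 9 5 / 12 3 2]. Elementwise product with the kernel and sum: 9·1 + 12·1 + 1·1 + 9·-1 + 9·-1 + 5·-1 + 12·2 + 3·3 + 2·2.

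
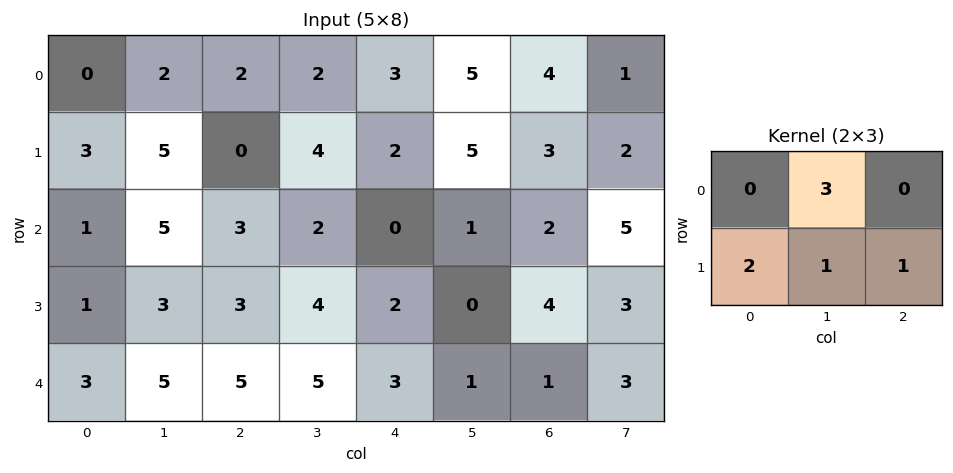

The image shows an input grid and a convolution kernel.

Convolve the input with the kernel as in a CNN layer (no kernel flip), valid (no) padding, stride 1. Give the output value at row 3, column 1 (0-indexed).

29

The receptive field on the input at this output position is [3 3 4 / 5 5 5]. Elementwise product with the kernel and sum: 3·3 + 5·2 + 5·1 + 5·1.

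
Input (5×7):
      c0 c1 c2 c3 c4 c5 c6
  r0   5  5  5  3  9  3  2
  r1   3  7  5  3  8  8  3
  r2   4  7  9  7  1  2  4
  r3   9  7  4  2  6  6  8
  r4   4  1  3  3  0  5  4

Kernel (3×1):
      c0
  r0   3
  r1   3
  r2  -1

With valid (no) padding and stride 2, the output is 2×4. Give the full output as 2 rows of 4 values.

20 21 50 11
35 36 21 32

Output[0,0]: The receptive field on the input at this output position is [5 / 3 / 4]. Elementwise product with the kernel and sum: 5·3 + 3·3 + 4·-1.
Output[0,1]: The receptive field on the input at this output position is [5 / 5 / 9]. Elementwise product with the kernel and sum: 5·3 + 5·3 + 9·-1.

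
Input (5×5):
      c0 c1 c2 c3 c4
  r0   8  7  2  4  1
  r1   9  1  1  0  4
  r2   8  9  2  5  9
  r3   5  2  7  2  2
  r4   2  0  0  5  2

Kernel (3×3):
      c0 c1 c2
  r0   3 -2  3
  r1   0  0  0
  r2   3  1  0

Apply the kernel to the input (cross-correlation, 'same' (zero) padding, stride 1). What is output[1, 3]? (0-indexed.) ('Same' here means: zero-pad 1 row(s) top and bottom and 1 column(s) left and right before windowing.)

12

The receptive field on the zero-padded input at this output position is [2 4 1 / 1 0 4 / 2 5 9]. Elementwise product with the kernel and sum: 2·3 + 4·-2 + 1·3 + 2·3 + 5·1.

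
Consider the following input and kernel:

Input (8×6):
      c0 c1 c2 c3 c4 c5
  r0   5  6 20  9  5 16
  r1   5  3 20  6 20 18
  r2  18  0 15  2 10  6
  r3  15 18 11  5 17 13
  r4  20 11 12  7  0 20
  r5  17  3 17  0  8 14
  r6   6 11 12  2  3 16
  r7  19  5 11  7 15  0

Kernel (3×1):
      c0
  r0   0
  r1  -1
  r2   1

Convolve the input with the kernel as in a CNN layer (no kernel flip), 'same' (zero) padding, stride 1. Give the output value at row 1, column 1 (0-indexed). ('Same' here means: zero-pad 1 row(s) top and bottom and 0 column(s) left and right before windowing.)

The receptive field on the zero-padded input at this output position is [6 / 3 / 0]. Elementwise product with the kernel and sum: 3·-1 + 0·1.

-3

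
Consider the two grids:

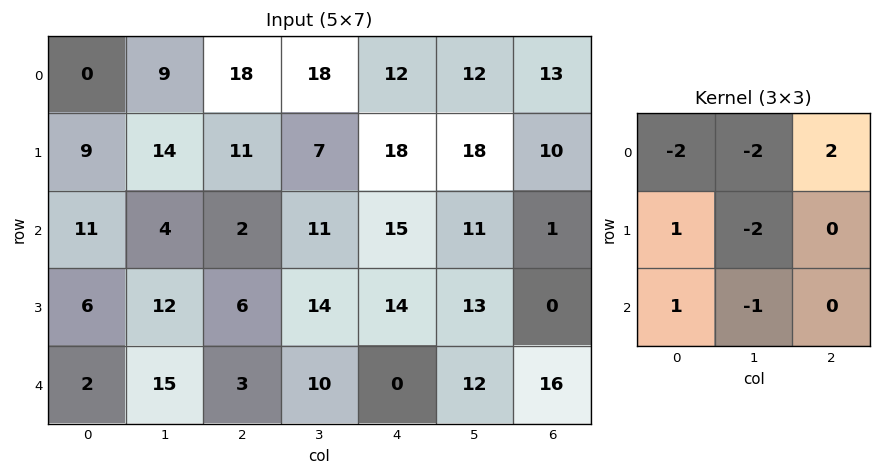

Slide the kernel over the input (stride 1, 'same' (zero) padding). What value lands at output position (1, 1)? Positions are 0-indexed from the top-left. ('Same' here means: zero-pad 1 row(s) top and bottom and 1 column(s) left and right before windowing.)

The receptive field on the zero-padded input at this output position is [0 9 18 / 9 14 11 / 11 4 2]. Elementwise product with the kernel and sum: 0·-2 + 9·-2 + 18·2 + 9·1 + 14·-2 + 11·1 + 4·-1.

6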